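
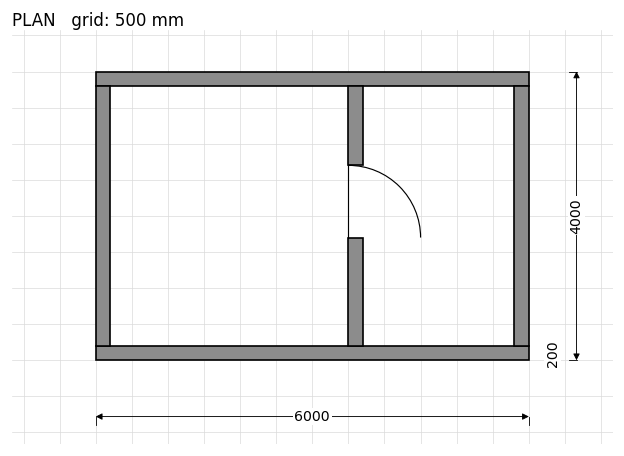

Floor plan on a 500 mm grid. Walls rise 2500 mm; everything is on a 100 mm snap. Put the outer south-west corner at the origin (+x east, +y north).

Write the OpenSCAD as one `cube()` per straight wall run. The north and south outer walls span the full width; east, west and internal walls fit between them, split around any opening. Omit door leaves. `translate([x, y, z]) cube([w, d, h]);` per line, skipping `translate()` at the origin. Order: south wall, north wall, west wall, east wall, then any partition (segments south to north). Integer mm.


cube([6000, 200, 2500]);
translate([0, 3800, 0]) cube([6000, 200, 2500]);
translate([0, 200, 0]) cube([200, 3600, 2500]);
translate([5800, 200, 0]) cube([200, 3600, 2500]);
translate([3500, 200, 0]) cube([200, 1500, 2500]);
translate([3500, 2700, 0]) cube([200, 1100, 2500]);


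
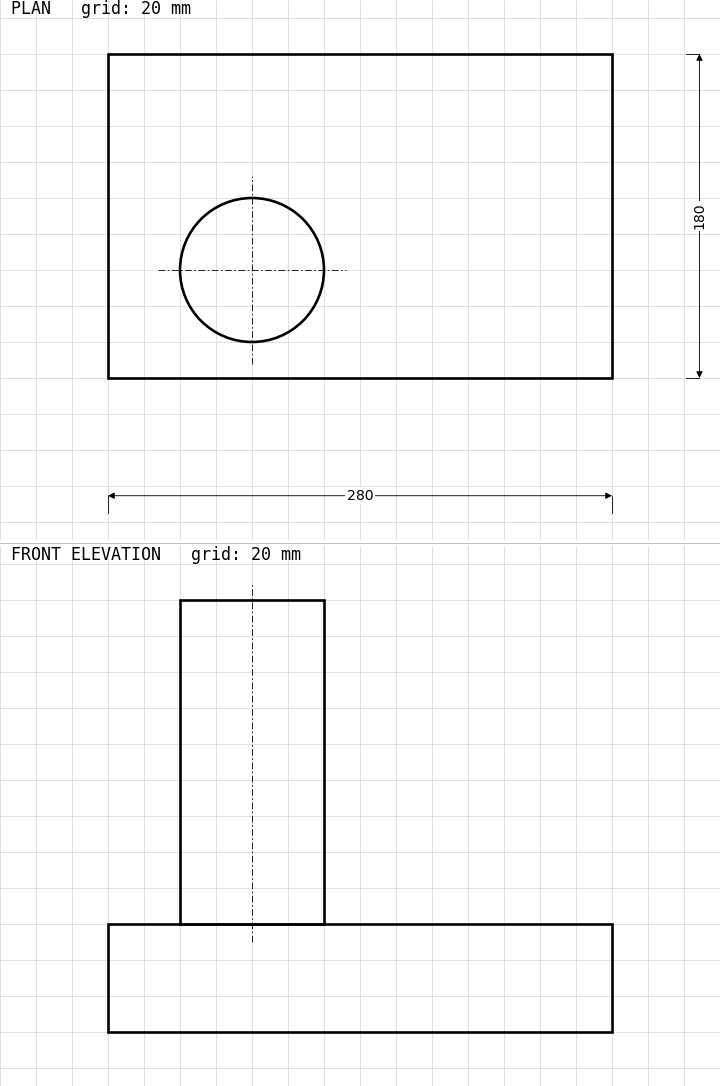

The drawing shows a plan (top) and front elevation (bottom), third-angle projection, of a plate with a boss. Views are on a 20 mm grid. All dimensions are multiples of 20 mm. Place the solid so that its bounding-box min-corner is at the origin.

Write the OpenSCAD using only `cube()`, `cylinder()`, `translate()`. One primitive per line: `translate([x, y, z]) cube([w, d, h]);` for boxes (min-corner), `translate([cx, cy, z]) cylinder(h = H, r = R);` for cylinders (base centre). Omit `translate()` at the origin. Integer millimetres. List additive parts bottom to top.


cube([280, 180, 60]);
translate([80, 60, 60]) cylinder(h = 180, r = 40);


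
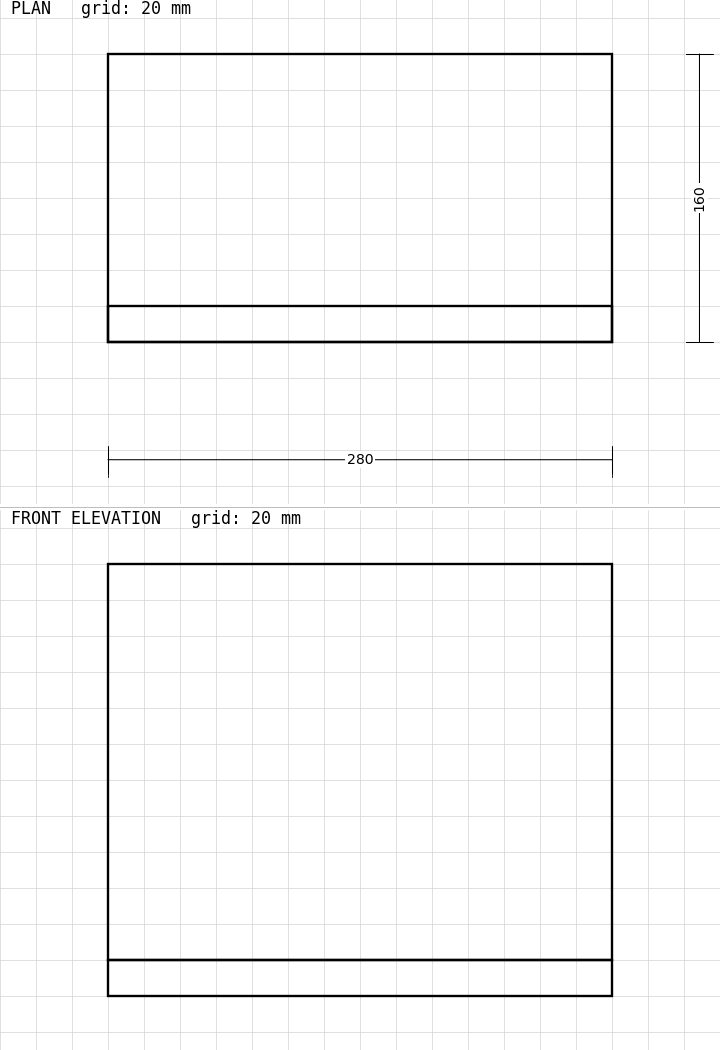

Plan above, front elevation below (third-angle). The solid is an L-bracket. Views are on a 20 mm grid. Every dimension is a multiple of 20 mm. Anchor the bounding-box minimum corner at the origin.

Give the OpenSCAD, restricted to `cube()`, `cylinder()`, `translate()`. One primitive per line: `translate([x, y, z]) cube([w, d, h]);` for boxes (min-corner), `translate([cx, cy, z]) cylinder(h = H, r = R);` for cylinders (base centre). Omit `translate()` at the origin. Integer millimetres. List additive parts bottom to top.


cube([280, 160, 20]);
translate([0, 0, 20]) cube([280, 20, 220]);


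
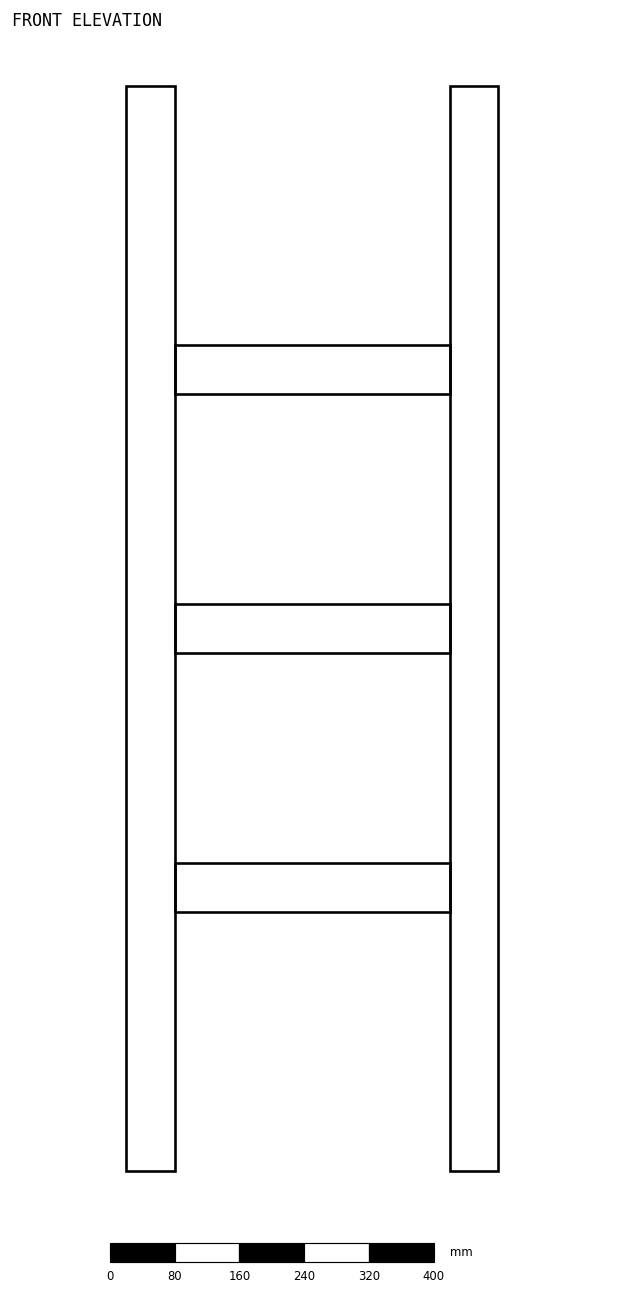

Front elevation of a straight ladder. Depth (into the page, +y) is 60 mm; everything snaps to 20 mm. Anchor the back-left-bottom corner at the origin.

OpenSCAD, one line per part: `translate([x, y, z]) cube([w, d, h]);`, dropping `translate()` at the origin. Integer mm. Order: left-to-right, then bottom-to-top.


cube([60, 60, 1340]);
translate([60, 0, 320]) cube([340, 60, 60]);
translate([60, 0, 640]) cube([340, 60, 60]);
translate([60, 0, 960]) cube([340, 60, 60]);
translate([400, 0, 0]) cube([60, 60, 1340]);


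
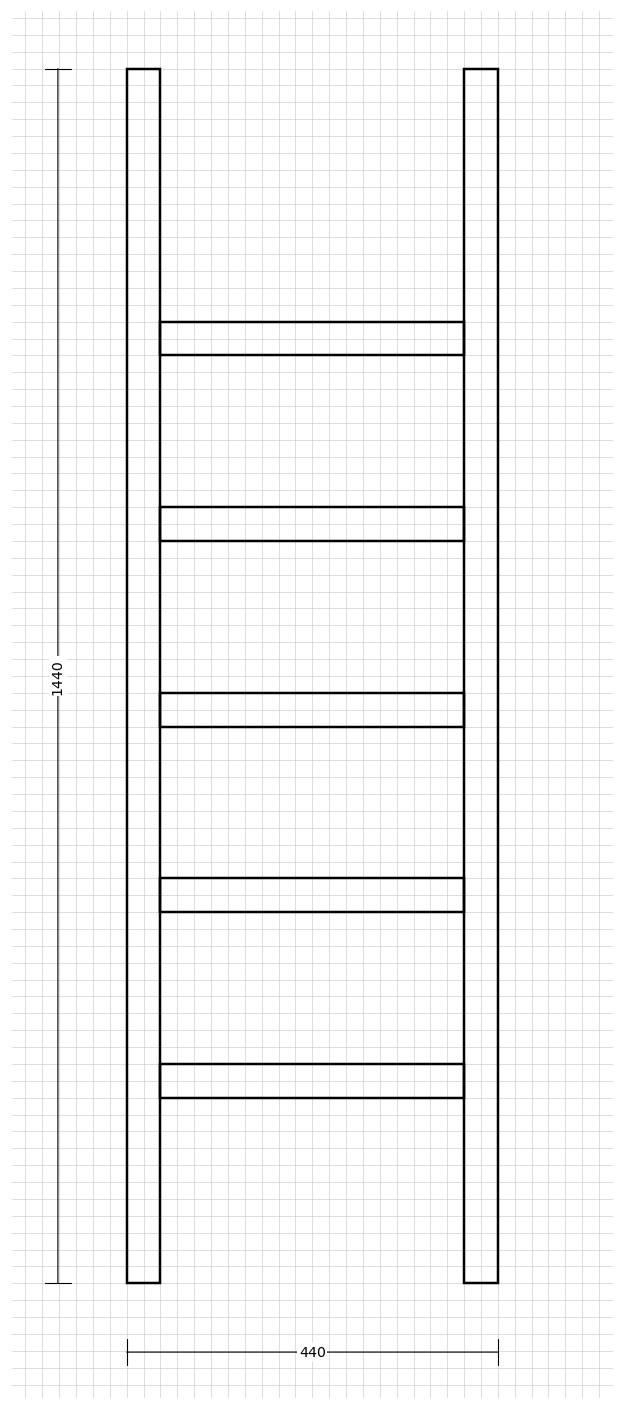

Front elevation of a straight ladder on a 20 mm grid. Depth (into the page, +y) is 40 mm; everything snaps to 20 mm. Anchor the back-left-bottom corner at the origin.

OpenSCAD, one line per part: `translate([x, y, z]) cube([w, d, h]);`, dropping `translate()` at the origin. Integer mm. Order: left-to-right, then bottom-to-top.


cube([40, 40, 1440]);
translate([40, 0, 220]) cube([360, 40, 40]);
translate([40, 0, 440]) cube([360, 40, 40]);
translate([40, 0, 660]) cube([360, 40, 40]);
translate([40, 0, 880]) cube([360, 40, 40]);
translate([40, 0, 1100]) cube([360, 40, 40]);
translate([400, 0, 0]) cube([40, 40, 1440]);


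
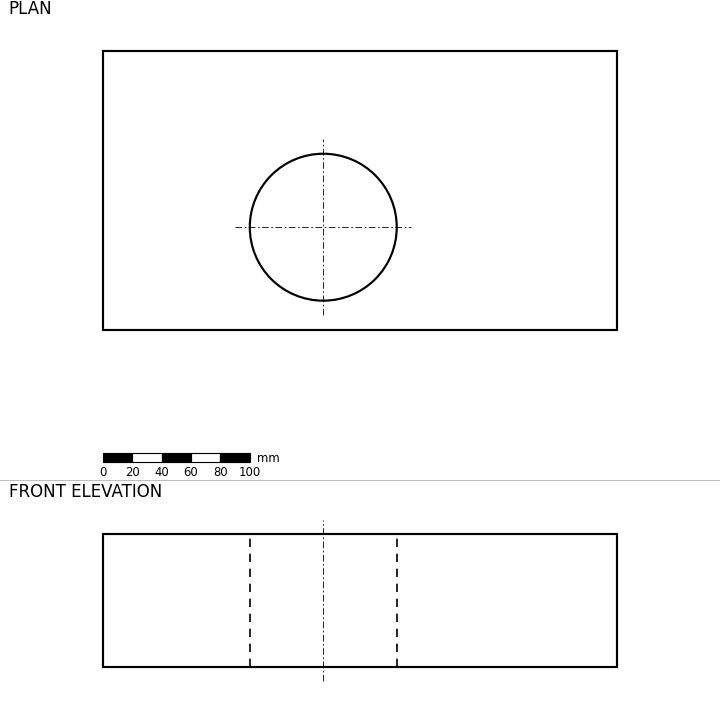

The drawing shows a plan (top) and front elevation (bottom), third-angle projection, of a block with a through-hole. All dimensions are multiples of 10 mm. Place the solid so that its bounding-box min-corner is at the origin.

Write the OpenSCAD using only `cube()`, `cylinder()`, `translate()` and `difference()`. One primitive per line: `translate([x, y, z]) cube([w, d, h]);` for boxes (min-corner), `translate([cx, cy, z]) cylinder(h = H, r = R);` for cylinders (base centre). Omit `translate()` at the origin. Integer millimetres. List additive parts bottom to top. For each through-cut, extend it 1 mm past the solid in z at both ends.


difference() {
  cube([350, 190, 90]);
  translate([150, 70, -1]) cylinder(h = 92, r = 50);
}


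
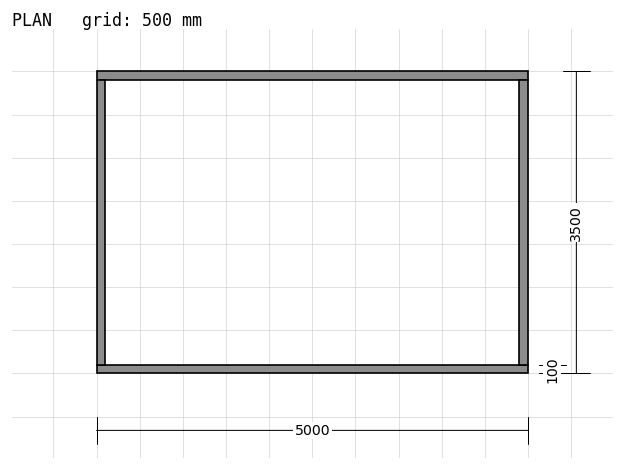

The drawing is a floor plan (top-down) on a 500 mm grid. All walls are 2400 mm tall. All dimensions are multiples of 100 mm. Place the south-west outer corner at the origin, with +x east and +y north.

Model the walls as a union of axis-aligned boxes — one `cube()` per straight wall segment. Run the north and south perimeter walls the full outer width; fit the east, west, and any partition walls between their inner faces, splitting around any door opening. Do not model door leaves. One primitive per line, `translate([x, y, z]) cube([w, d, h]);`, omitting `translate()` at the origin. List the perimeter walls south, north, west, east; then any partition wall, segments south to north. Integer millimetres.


cube([5000, 100, 2400]);
translate([0, 3400, 0]) cube([5000, 100, 2400]);
translate([0, 100, 0]) cube([100, 3300, 2400]);
translate([4900, 100, 0]) cube([100, 3300, 2400]);


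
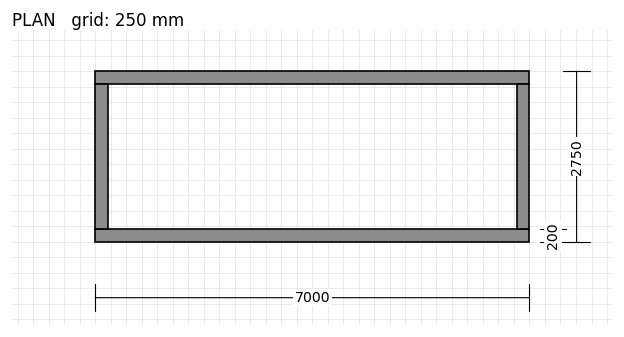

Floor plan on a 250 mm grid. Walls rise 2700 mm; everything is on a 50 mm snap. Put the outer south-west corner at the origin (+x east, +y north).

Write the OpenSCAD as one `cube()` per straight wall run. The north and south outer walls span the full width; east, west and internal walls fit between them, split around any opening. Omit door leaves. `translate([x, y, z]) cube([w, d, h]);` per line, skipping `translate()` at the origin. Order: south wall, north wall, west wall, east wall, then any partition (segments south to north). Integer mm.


cube([7000, 200, 2700]);
translate([0, 2550, 0]) cube([7000, 200, 2700]);
translate([0, 200, 0]) cube([200, 2350, 2700]);
translate([6800, 200, 0]) cube([200, 2350, 2700]);


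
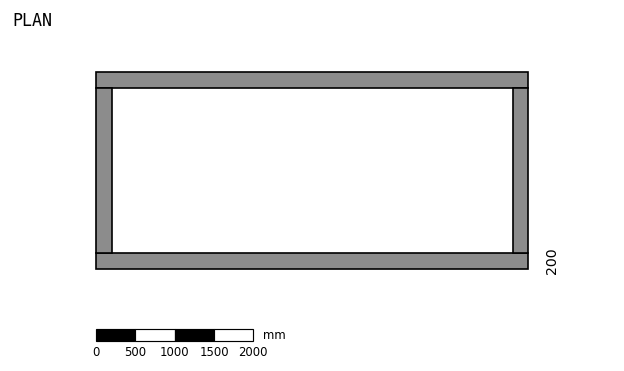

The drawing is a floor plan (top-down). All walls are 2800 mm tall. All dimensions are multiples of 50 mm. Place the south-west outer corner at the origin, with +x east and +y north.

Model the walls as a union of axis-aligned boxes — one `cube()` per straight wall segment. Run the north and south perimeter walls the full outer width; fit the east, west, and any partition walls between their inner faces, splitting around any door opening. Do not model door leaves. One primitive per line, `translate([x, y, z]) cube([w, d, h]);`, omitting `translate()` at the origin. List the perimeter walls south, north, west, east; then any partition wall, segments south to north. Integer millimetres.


cube([5500, 200, 2800]);
translate([0, 2300, 0]) cube([5500, 200, 2800]);
translate([0, 200, 0]) cube([200, 2100, 2800]);
translate([5300, 200, 0]) cube([200, 2100, 2800]);


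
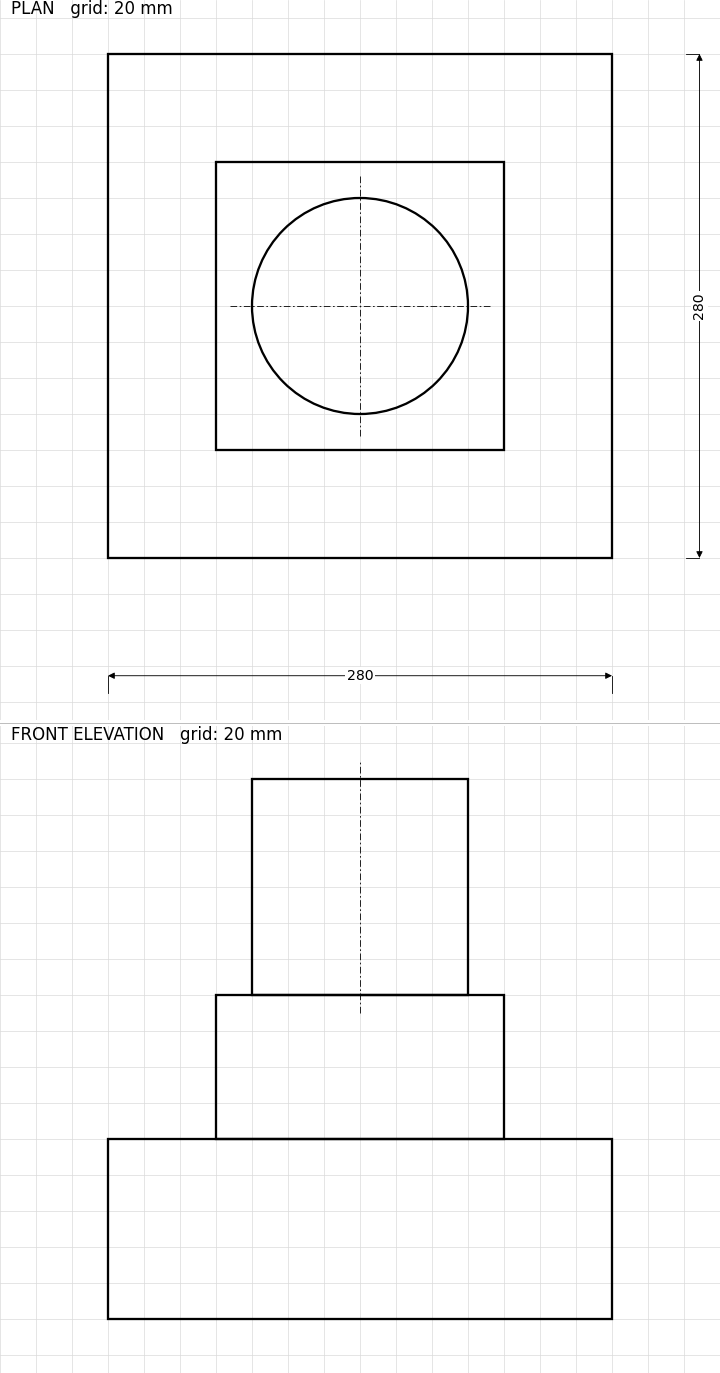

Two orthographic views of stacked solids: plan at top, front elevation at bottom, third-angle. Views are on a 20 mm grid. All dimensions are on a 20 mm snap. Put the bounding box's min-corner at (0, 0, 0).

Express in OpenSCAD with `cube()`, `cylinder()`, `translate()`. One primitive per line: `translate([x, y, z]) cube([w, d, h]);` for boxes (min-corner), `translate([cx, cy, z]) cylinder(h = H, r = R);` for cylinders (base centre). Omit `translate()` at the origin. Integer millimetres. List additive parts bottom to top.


cube([280, 280, 100]);
translate([60, 60, 100]) cube([160, 160, 80]);
translate([140, 140, 180]) cylinder(h = 120, r = 60);


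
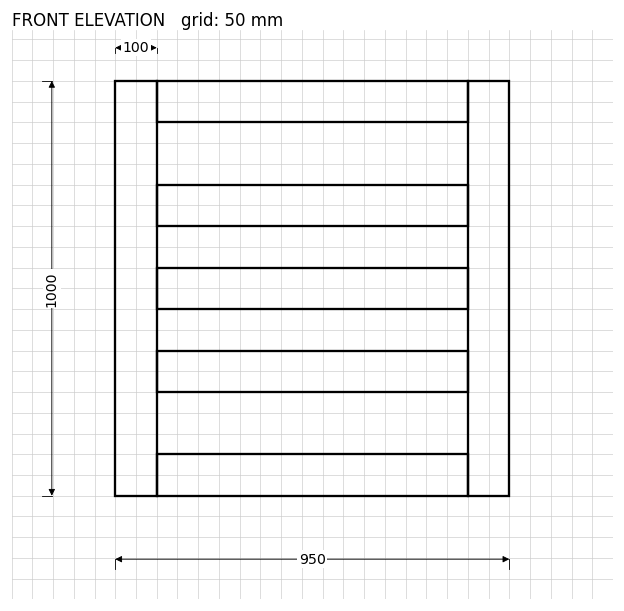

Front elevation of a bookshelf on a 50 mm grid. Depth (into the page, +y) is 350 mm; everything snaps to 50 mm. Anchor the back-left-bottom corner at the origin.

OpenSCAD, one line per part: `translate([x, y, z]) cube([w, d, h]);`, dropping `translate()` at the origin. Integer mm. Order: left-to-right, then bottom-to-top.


cube([100, 350, 1000]);
translate([100, 0, 0]) cube([750, 350, 100]);
translate([100, 0, 250]) cube([750, 350, 100]);
translate([100, 0, 450]) cube([750, 350, 100]);
translate([100, 0, 650]) cube([750, 350, 100]);
translate([100, 0, 900]) cube([750, 350, 100]);
translate([850, 0, 0]) cube([100, 350, 1000]);


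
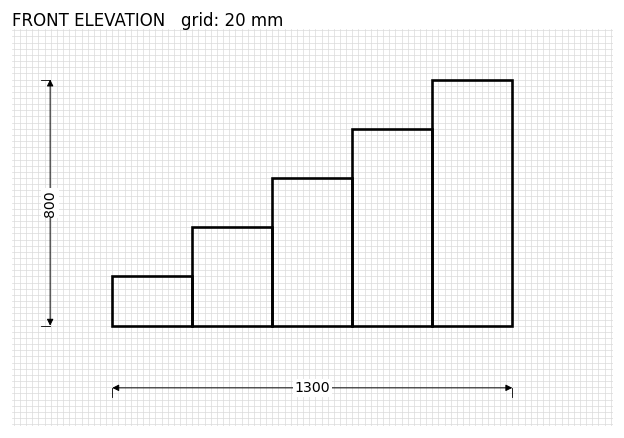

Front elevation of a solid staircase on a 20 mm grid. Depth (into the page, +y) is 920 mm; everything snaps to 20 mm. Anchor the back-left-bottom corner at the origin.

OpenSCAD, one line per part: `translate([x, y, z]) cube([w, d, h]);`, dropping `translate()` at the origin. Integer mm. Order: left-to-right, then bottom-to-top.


cube([260, 920, 160]);
translate([260, 0, 0]) cube([260, 920, 320]);
translate([520, 0, 0]) cube([260, 920, 480]);
translate([780, 0, 0]) cube([260, 920, 640]);
translate([1040, 0, 0]) cube([260, 920, 800]);


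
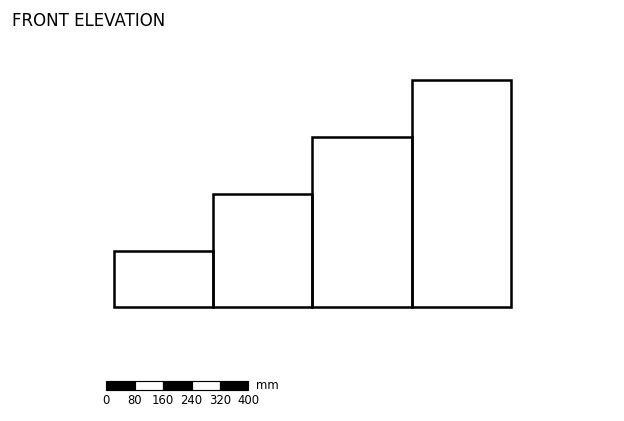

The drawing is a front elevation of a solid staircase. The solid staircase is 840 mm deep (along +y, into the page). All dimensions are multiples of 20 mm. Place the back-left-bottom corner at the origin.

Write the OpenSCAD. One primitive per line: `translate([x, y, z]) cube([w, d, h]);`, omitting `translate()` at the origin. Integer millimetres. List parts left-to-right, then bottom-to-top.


cube([280, 840, 160]);
translate([280, 0, 0]) cube([280, 840, 320]);
translate([560, 0, 0]) cube([280, 840, 480]);
translate([840, 0, 0]) cube([280, 840, 640]);


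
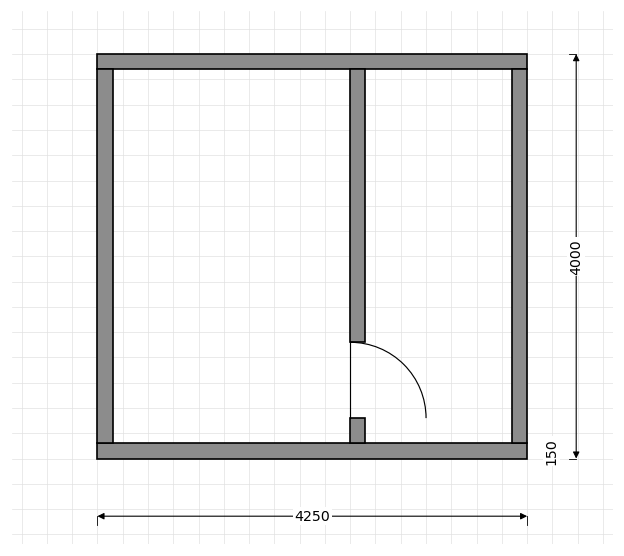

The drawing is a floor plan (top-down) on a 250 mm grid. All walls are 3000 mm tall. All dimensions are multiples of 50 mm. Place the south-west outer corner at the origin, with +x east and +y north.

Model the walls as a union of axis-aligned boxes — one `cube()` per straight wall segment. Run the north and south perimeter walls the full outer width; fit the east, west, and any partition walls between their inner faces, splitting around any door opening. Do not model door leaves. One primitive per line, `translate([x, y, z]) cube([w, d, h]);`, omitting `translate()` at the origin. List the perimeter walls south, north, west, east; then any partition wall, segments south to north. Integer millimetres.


cube([4250, 150, 3000]);
translate([0, 3850, 0]) cube([4250, 150, 3000]);
translate([0, 150, 0]) cube([150, 3700, 3000]);
translate([4100, 150, 0]) cube([150, 3700, 3000]);
translate([2500, 150, 0]) cube([150, 250, 3000]);
translate([2500, 1150, 0]) cube([150, 2700, 3000]);


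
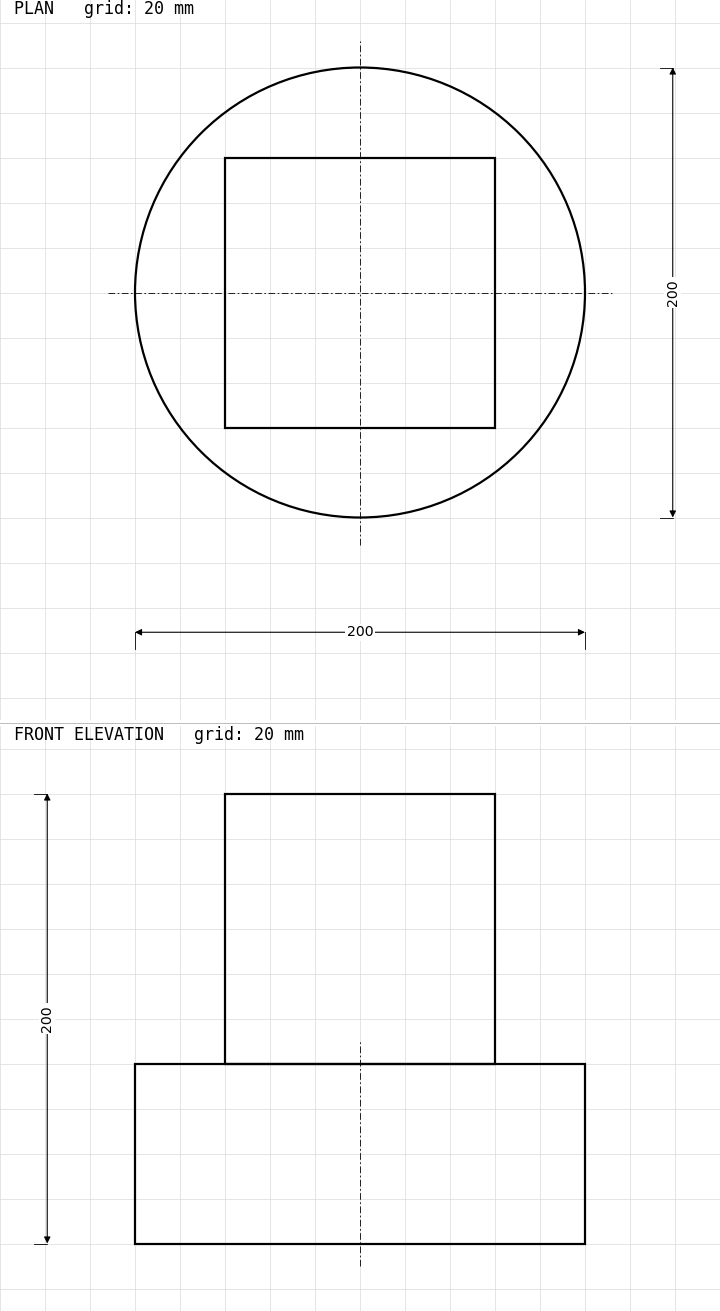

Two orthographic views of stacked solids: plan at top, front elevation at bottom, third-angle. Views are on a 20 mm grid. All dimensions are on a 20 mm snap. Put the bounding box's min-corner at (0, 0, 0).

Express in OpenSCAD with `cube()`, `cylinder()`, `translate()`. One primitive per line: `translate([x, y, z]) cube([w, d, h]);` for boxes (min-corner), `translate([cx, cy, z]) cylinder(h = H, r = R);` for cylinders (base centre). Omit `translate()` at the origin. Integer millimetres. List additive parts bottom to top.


translate([100, 100, 0]) cylinder(h = 80, r = 100);
translate([40, 40, 80]) cube([120, 120, 120]);


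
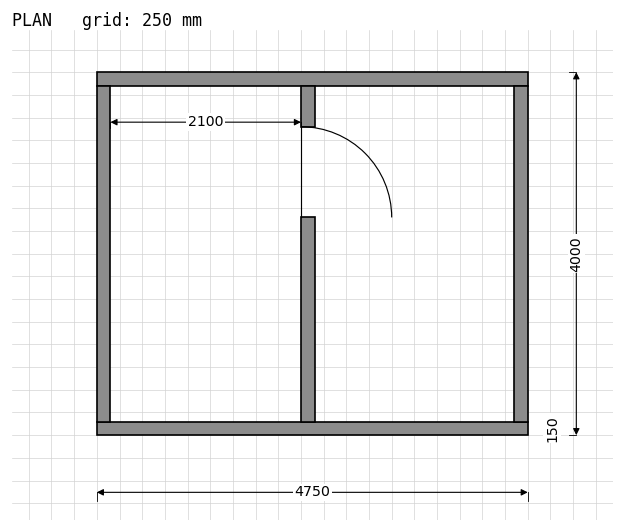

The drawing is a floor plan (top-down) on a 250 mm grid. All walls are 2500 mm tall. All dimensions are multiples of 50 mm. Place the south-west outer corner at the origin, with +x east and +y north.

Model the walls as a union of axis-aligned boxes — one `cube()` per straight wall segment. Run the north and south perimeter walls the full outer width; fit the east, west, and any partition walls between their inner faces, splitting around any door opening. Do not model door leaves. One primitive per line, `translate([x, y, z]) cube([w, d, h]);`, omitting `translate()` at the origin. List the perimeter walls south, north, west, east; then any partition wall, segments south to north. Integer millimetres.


cube([4750, 150, 2500]);
translate([0, 3850, 0]) cube([4750, 150, 2500]);
translate([0, 150, 0]) cube([150, 3700, 2500]);
translate([4600, 150, 0]) cube([150, 3700, 2500]);
translate([2250, 150, 0]) cube([150, 2250, 2500]);
translate([2250, 3400, 0]) cube([150, 450, 2500]);


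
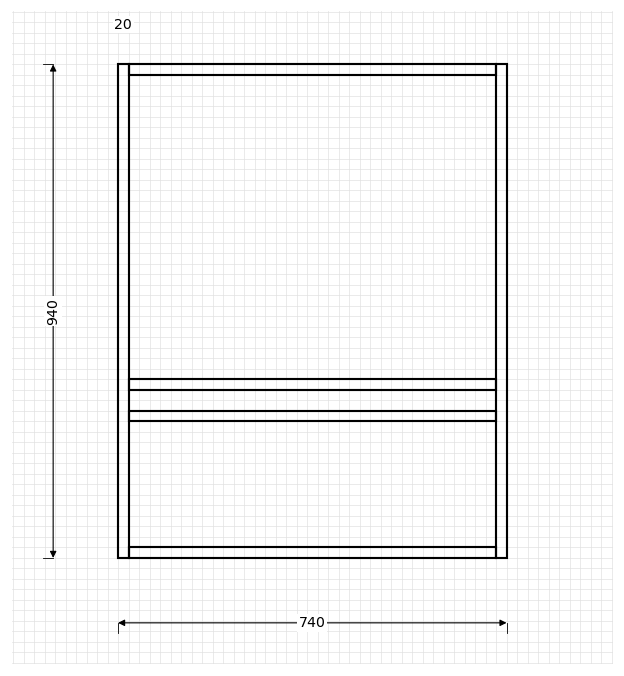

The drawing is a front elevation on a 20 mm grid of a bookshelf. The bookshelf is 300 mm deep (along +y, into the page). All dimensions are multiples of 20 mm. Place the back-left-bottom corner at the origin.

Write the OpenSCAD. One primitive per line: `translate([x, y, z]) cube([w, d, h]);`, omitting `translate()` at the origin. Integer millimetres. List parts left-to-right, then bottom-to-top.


cube([20, 300, 940]);
translate([20, 0, 0]) cube([700, 300, 20]);
translate([20, 0, 260]) cube([700, 300, 20]);
translate([20, 0, 320]) cube([700, 300, 20]);
translate([20, 0, 920]) cube([700, 300, 20]);
translate([720, 0, 0]) cube([20, 300, 940]);


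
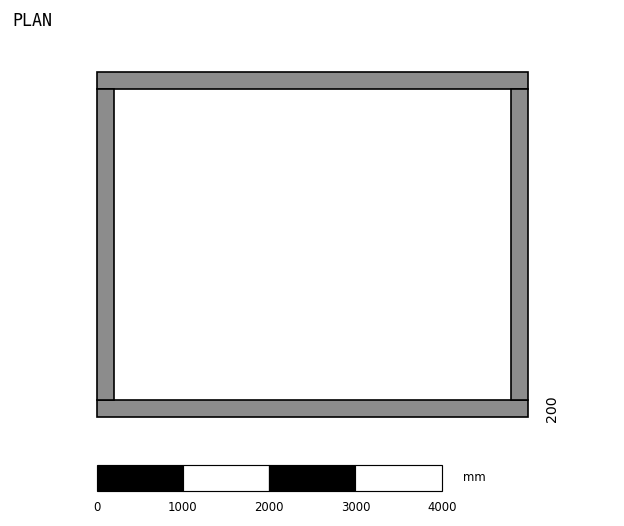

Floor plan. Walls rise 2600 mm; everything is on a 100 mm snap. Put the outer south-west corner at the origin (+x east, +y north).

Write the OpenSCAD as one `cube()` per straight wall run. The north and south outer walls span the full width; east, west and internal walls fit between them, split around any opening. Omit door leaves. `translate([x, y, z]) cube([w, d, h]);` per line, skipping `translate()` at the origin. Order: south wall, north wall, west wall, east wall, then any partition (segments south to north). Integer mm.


cube([5000, 200, 2600]);
translate([0, 3800, 0]) cube([5000, 200, 2600]);
translate([0, 200, 0]) cube([200, 3600, 2600]);
translate([4800, 200, 0]) cube([200, 3600, 2600]);


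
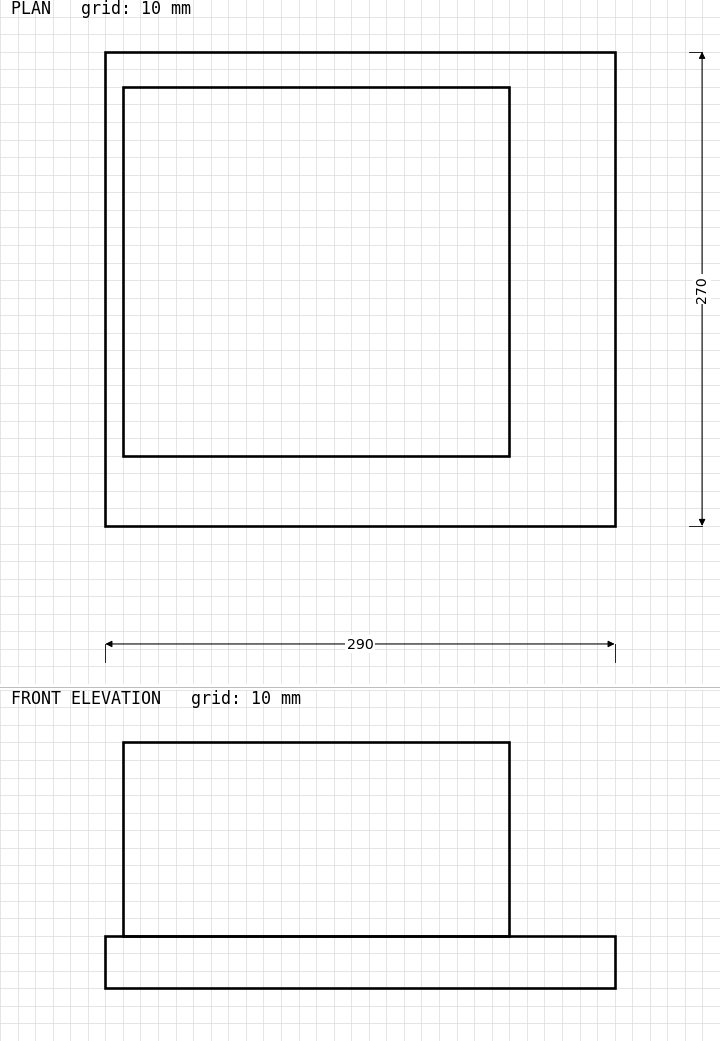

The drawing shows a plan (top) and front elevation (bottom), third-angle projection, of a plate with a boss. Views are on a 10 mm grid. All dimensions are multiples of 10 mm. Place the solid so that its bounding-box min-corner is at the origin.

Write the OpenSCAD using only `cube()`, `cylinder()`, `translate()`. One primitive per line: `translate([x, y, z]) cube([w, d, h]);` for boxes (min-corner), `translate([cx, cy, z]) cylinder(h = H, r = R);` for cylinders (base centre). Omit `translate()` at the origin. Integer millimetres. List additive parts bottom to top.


cube([290, 270, 30]);
translate([10, 40, 30]) cube([220, 210, 110]);


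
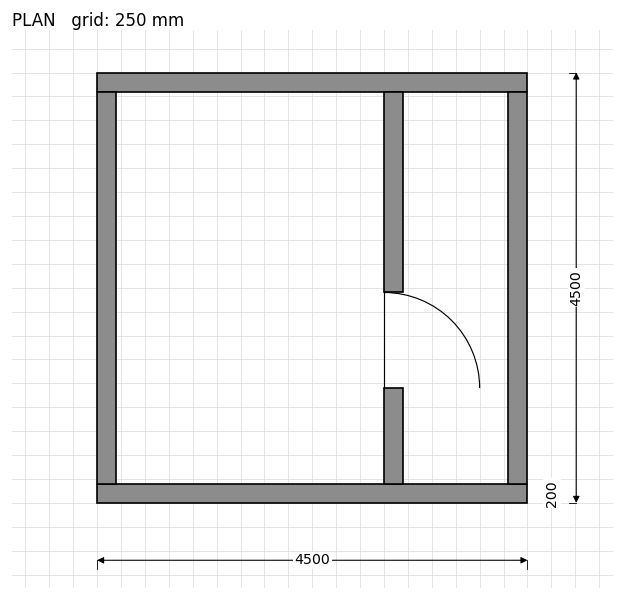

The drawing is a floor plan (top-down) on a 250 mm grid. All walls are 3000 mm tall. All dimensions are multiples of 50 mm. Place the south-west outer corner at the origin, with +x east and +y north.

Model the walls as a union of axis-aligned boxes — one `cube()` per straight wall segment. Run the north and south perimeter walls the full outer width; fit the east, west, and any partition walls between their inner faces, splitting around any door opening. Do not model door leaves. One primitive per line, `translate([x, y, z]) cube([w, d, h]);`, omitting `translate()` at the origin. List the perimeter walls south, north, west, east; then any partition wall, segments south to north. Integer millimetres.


cube([4500, 200, 3000]);
translate([0, 4300, 0]) cube([4500, 200, 3000]);
translate([0, 200, 0]) cube([200, 4100, 3000]);
translate([4300, 200, 0]) cube([200, 4100, 3000]);
translate([3000, 200, 0]) cube([200, 1000, 3000]);
translate([3000, 2200, 0]) cube([200, 2100, 3000]);


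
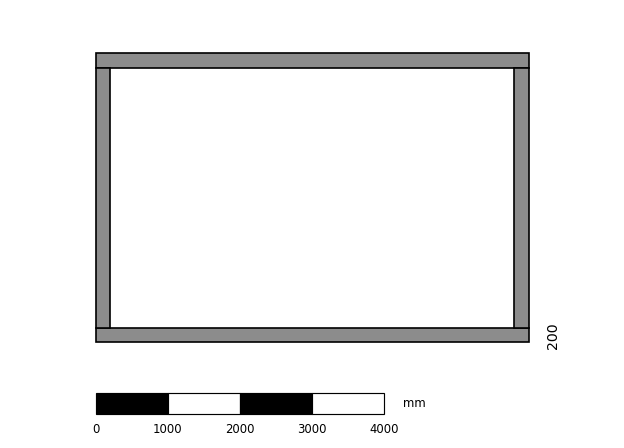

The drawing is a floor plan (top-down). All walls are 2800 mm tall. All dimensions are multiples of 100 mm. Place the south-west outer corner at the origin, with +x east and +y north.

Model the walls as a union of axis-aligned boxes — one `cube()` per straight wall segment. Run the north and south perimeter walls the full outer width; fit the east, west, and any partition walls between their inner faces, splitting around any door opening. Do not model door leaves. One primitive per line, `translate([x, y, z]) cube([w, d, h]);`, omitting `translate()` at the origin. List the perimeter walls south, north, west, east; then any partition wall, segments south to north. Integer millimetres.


cube([6000, 200, 2800]);
translate([0, 3800, 0]) cube([6000, 200, 2800]);
translate([0, 200, 0]) cube([200, 3600, 2800]);
translate([5800, 200, 0]) cube([200, 3600, 2800]);


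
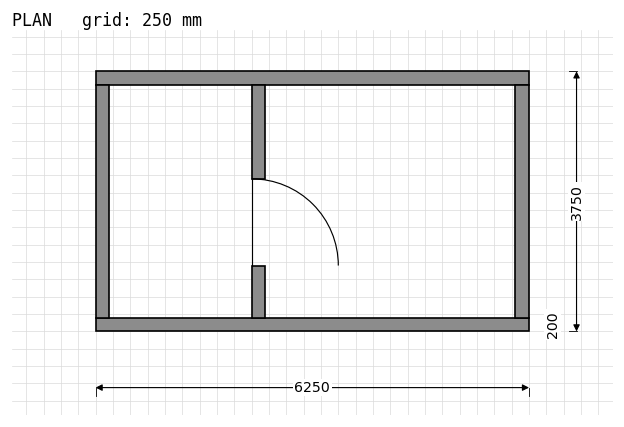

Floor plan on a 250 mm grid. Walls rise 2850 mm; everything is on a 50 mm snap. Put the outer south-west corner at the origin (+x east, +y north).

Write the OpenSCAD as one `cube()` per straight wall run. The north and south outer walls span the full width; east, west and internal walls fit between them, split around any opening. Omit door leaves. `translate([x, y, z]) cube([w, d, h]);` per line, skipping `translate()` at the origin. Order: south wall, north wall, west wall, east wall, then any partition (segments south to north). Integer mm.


cube([6250, 200, 2850]);
translate([0, 3550, 0]) cube([6250, 200, 2850]);
translate([0, 200, 0]) cube([200, 3350, 2850]);
translate([6050, 200, 0]) cube([200, 3350, 2850]);
translate([2250, 200, 0]) cube([200, 750, 2850]);
translate([2250, 2200, 0]) cube([200, 1350, 2850]);


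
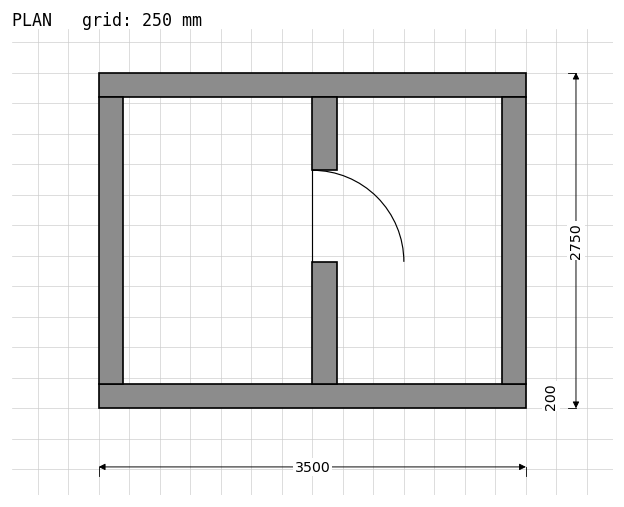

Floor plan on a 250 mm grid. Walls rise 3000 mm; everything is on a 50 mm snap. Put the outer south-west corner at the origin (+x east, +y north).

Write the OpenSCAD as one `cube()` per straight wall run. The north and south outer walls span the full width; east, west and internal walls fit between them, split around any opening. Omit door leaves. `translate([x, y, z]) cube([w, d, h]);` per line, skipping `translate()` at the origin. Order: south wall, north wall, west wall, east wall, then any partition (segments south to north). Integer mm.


cube([3500, 200, 3000]);
translate([0, 2550, 0]) cube([3500, 200, 3000]);
translate([0, 200, 0]) cube([200, 2350, 3000]);
translate([3300, 200, 0]) cube([200, 2350, 3000]);
translate([1750, 200, 0]) cube([200, 1000, 3000]);
translate([1750, 1950, 0]) cube([200, 600, 3000]);


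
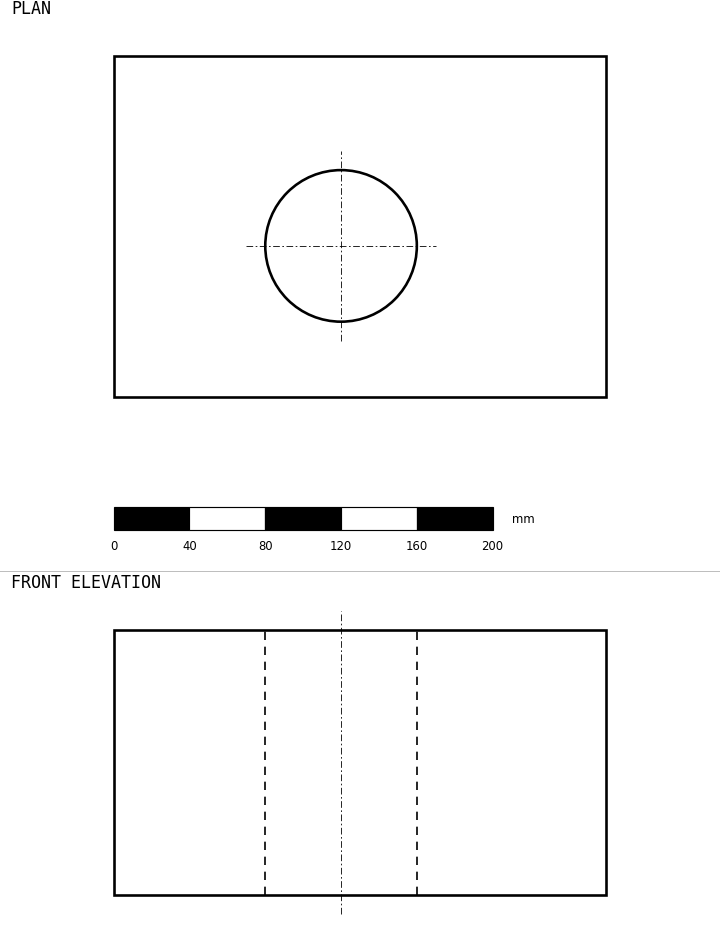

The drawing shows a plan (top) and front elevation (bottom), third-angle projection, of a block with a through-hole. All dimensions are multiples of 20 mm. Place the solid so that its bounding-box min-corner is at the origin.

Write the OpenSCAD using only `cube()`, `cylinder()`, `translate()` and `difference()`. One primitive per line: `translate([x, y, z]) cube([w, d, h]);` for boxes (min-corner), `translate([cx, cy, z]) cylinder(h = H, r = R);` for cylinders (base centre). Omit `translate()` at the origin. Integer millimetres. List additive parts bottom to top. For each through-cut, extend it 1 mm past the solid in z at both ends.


difference() {
  cube([260, 180, 140]);
  translate([120, 80, -1]) cylinder(h = 142, r = 40);
}


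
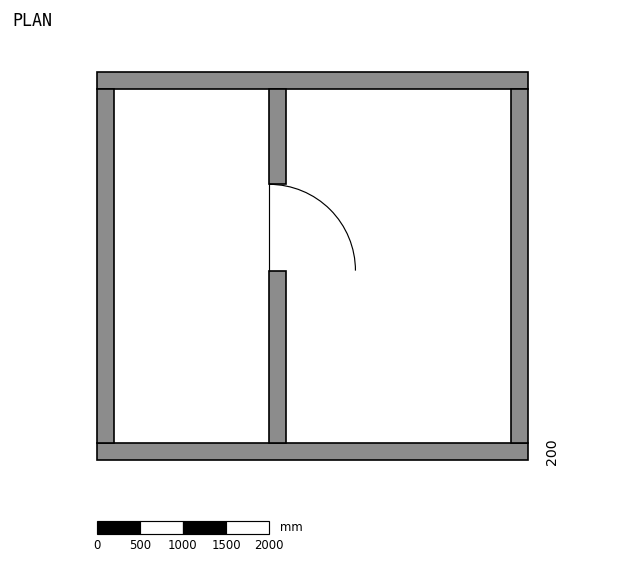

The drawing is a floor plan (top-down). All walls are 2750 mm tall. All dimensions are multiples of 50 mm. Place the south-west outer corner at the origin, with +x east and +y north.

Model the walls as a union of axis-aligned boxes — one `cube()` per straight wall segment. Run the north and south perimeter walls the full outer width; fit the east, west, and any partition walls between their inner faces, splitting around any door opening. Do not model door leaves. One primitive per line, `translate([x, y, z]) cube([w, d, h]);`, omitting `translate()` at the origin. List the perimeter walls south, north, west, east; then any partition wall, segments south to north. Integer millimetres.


cube([5000, 200, 2750]);
translate([0, 4300, 0]) cube([5000, 200, 2750]);
translate([0, 200, 0]) cube([200, 4100, 2750]);
translate([4800, 200, 0]) cube([200, 4100, 2750]);
translate([2000, 200, 0]) cube([200, 2000, 2750]);
translate([2000, 3200, 0]) cube([200, 1100, 2750]);


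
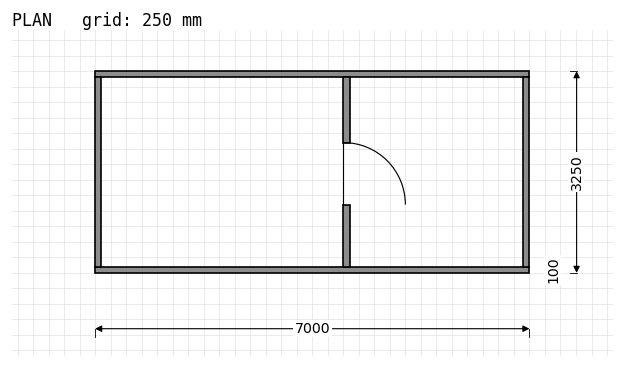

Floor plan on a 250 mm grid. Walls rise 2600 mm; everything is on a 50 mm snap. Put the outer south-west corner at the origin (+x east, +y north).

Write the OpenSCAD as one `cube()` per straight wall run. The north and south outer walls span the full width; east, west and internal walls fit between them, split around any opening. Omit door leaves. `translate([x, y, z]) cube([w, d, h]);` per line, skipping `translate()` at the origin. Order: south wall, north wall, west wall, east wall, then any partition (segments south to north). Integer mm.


cube([7000, 100, 2600]);
translate([0, 3150, 0]) cube([7000, 100, 2600]);
translate([0, 100, 0]) cube([100, 3050, 2600]);
translate([6900, 100, 0]) cube([100, 3050, 2600]);
translate([4000, 100, 0]) cube([100, 1000, 2600]);
translate([4000, 2100, 0]) cube([100, 1050, 2600]);


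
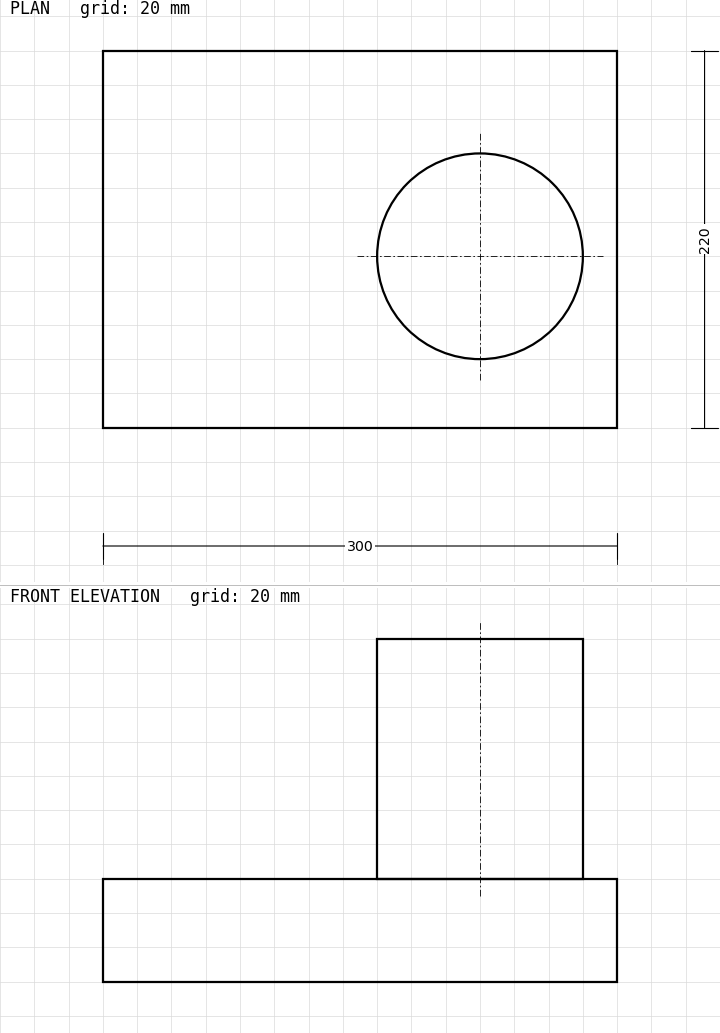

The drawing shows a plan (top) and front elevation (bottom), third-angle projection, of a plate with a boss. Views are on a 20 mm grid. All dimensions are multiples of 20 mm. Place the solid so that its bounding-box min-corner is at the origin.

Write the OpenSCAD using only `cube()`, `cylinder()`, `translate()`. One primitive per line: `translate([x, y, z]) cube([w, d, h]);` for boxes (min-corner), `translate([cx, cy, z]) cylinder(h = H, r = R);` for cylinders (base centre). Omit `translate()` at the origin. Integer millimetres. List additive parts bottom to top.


cube([300, 220, 60]);
translate([220, 100, 60]) cylinder(h = 140, r = 60);


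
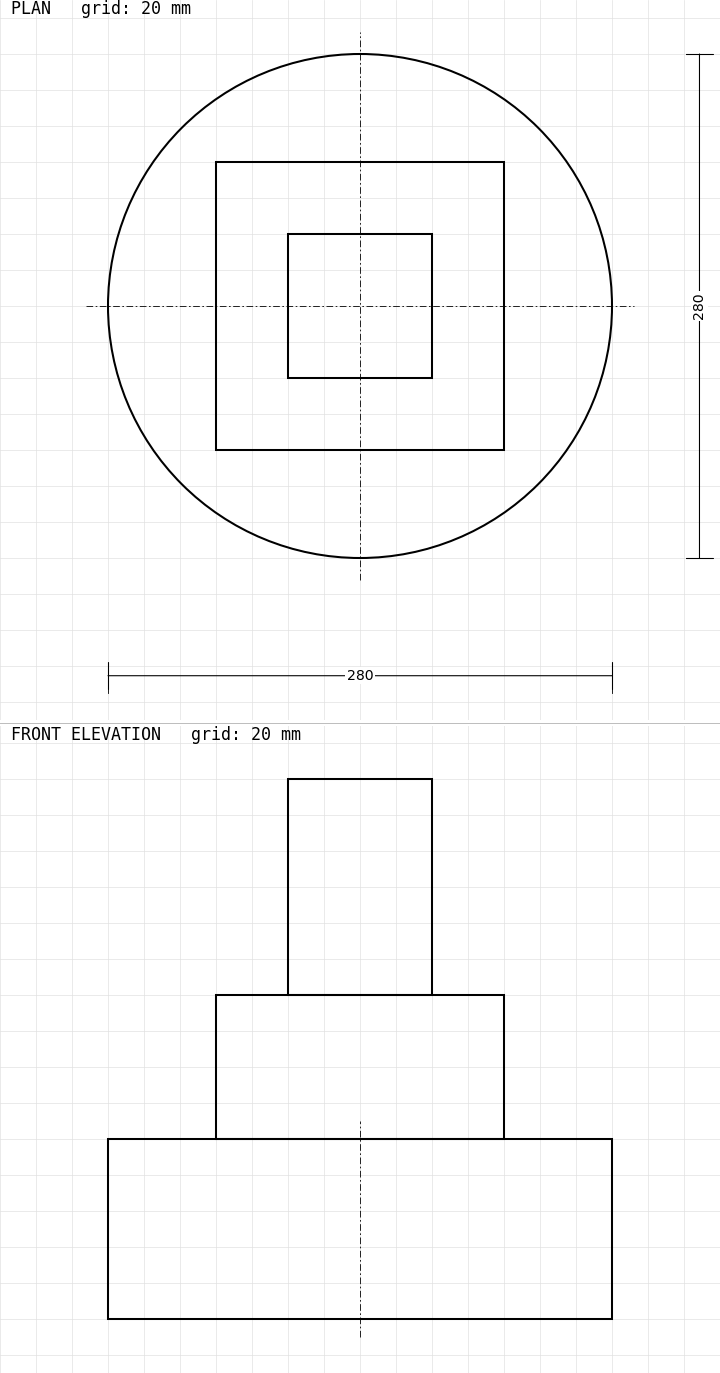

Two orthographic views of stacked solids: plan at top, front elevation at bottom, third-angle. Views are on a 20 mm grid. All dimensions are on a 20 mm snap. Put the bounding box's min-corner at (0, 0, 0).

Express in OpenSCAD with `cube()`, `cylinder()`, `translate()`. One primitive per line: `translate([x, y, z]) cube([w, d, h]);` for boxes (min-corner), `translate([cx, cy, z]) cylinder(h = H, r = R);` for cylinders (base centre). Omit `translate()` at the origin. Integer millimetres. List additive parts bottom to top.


translate([140, 140, 0]) cylinder(h = 100, r = 140);
translate([60, 60, 100]) cube([160, 160, 80]);
translate([100, 100, 180]) cube([80, 80, 120]);


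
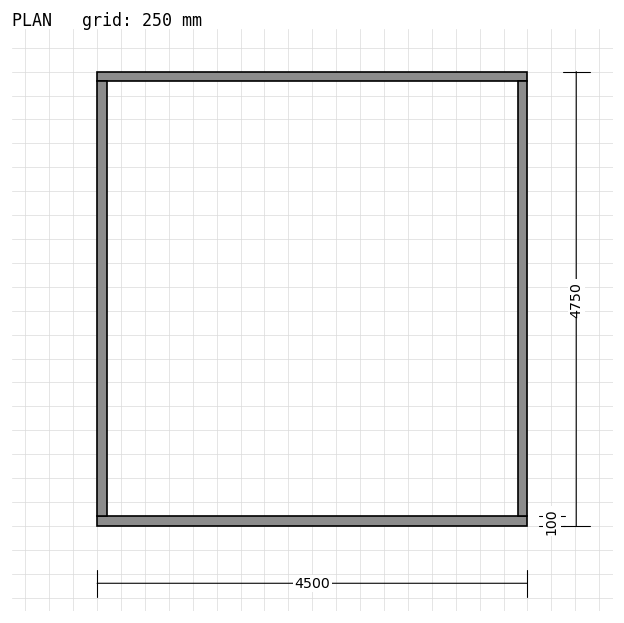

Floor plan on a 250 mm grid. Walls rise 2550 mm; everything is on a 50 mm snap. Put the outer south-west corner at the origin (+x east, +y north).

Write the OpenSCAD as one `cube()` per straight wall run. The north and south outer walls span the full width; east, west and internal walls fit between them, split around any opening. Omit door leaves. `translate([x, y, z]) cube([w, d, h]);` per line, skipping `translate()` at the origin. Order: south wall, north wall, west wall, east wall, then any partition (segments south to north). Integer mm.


cube([4500, 100, 2550]);
translate([0, 4650, 0]) cube([4500, 100, 2550]);
translate([0, 100, 0]) cube([100, 4550, 2550]);
translate([4400, 100, 0]) cube([100, 4550, 2550]);


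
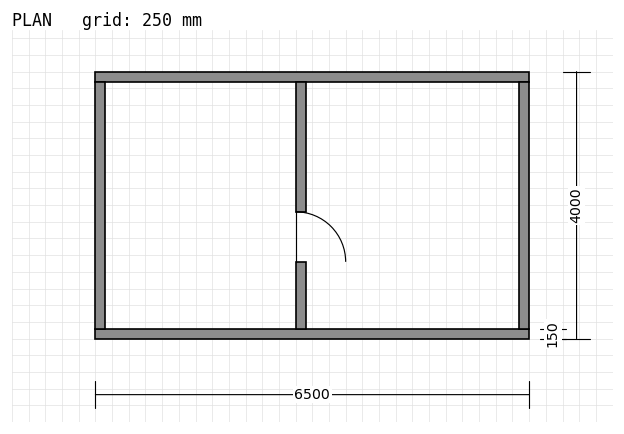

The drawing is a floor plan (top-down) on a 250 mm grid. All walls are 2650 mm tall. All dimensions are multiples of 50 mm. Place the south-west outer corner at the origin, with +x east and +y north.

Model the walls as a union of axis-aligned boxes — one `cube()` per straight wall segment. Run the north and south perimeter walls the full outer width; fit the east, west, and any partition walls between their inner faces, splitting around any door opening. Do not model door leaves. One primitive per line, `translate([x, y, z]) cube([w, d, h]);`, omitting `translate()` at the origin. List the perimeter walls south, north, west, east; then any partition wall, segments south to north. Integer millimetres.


cube([6500, 150, 2650]);
translate([0, 3850, 0]) cube([6500, 150, 2650]);
translate([0, 150, 0]) cube([150, 3700, 2650]);
translate([6350, 150, 0]) cube([150, 3700, 2650]);
translate([3000, 150, 0]) cube([150, 1000, 2650]);
translate([3000, 1900, 0]) cube([150, 1950, 2650]);


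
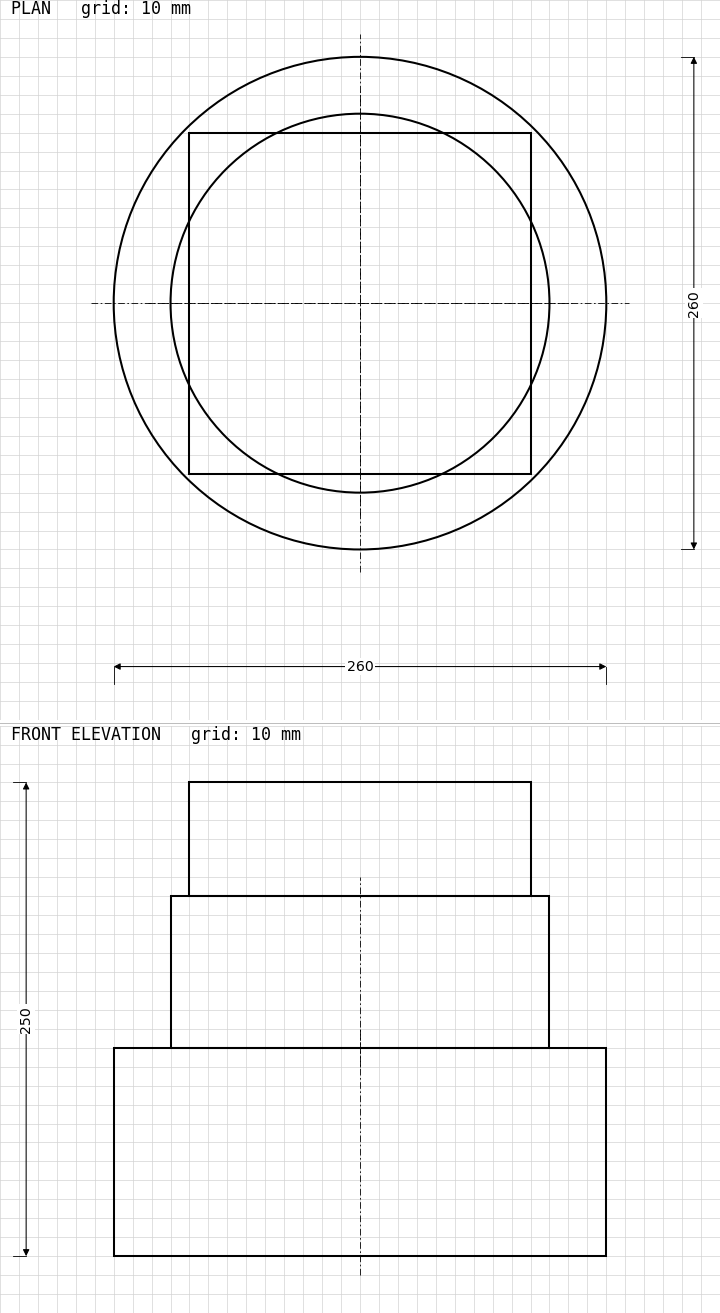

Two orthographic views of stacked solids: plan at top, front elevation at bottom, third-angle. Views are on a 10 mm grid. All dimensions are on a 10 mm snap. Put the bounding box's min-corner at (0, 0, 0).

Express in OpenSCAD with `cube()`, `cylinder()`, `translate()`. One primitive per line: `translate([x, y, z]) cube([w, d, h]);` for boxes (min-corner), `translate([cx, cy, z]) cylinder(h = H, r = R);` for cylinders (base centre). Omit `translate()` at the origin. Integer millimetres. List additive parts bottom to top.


translate([130, 130, 0]) cylinder(h = 110, r = 130);
translate([130, 130, 110]) cylinder(h = 80, r = 100);
translate([40, 40, 190]) cube([180, 180, 60]);


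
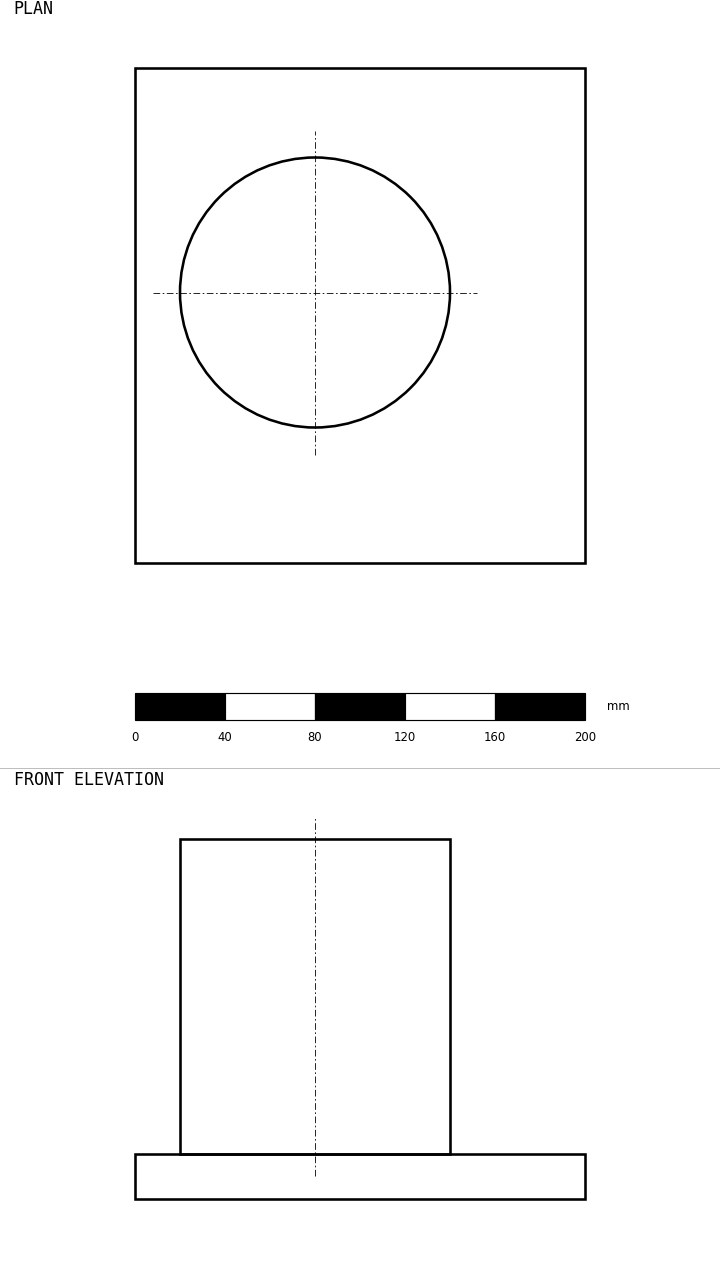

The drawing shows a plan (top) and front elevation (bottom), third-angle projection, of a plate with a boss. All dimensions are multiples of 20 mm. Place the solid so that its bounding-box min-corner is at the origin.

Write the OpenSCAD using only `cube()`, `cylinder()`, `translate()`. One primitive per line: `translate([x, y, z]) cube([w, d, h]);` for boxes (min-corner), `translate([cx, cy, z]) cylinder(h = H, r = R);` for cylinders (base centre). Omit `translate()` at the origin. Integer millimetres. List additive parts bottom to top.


cube([200, 220, 20]);
translate([80, 120, 20]) cylinder(h = 140, r = 60);


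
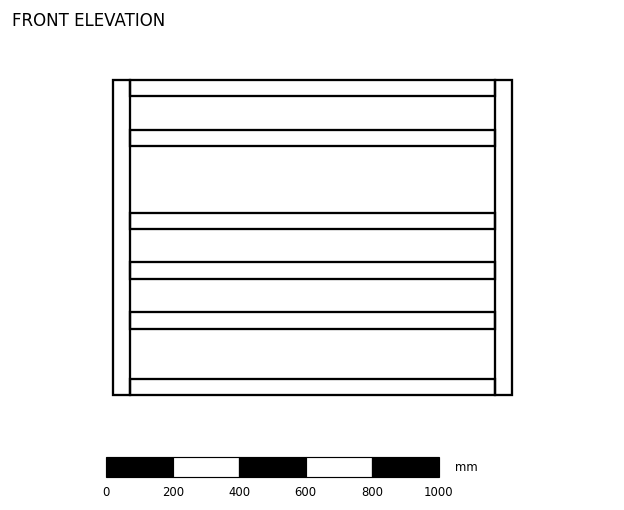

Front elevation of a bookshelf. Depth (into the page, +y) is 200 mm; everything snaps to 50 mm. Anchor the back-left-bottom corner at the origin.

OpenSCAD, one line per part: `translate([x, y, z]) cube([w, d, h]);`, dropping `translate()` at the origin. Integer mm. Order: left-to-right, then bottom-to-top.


cube([50, 200, 950]);
translate([50, 0, 0]) cube([1100, 200, 50]);
translate([50, 0, 200]) cube([1100, 200, 50]);
translate([50, 0, 350]) cube([1100, 200, 50]);
translate([50, 0, 500]) cube([1100, 200, 50]);
translate([50, 0, 750]) cube([1100, 200, 50]);
translate([50, 0, 900]) cube([1100, 200, 50]);
translate([1150, 0, 0]) cube([50, 200, 950]);


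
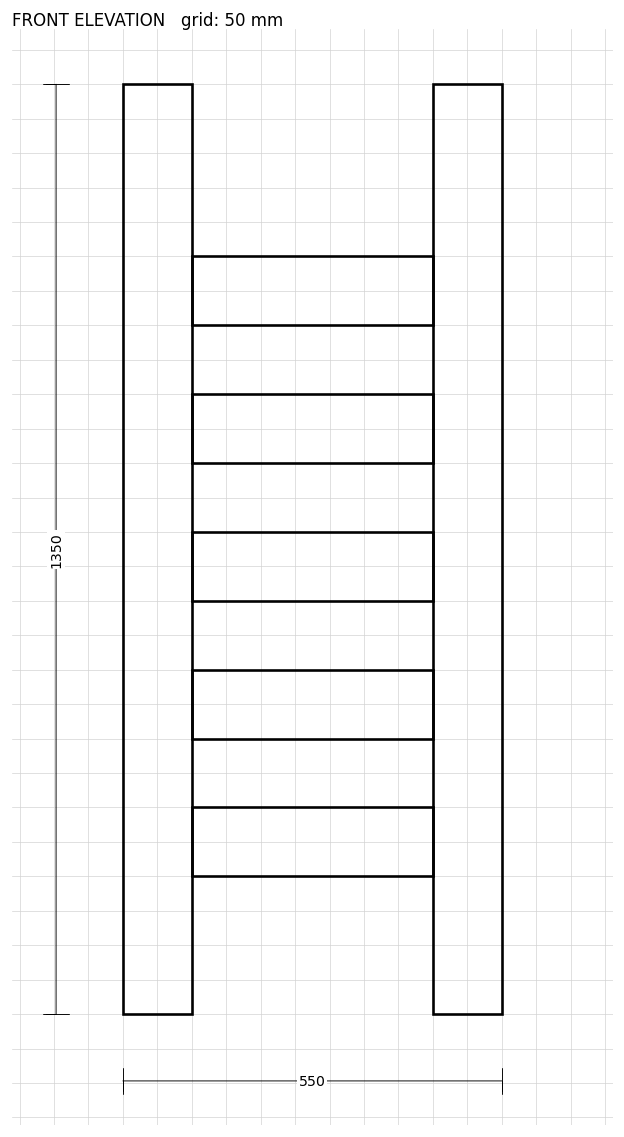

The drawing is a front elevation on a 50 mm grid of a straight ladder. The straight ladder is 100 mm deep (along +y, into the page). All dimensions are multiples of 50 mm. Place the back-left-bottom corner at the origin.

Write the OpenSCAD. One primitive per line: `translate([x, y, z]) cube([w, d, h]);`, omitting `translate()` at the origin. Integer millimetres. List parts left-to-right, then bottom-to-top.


cube([100, 100, 1350]);
translate([100, 0, 200]) cube([350, 100, 100]);
translate([100, 0, 400]) cube([350, 100, 100]);
translate([100, 0, 600]) cube([350, 100, 100]);
translate([100, 0, 800]) cube([350, 100, 100]);
translate([100, 0, 1000]) cube([350, 100, 100]);
translate([450, 0, 0]) cube([100, 100, 1350]);


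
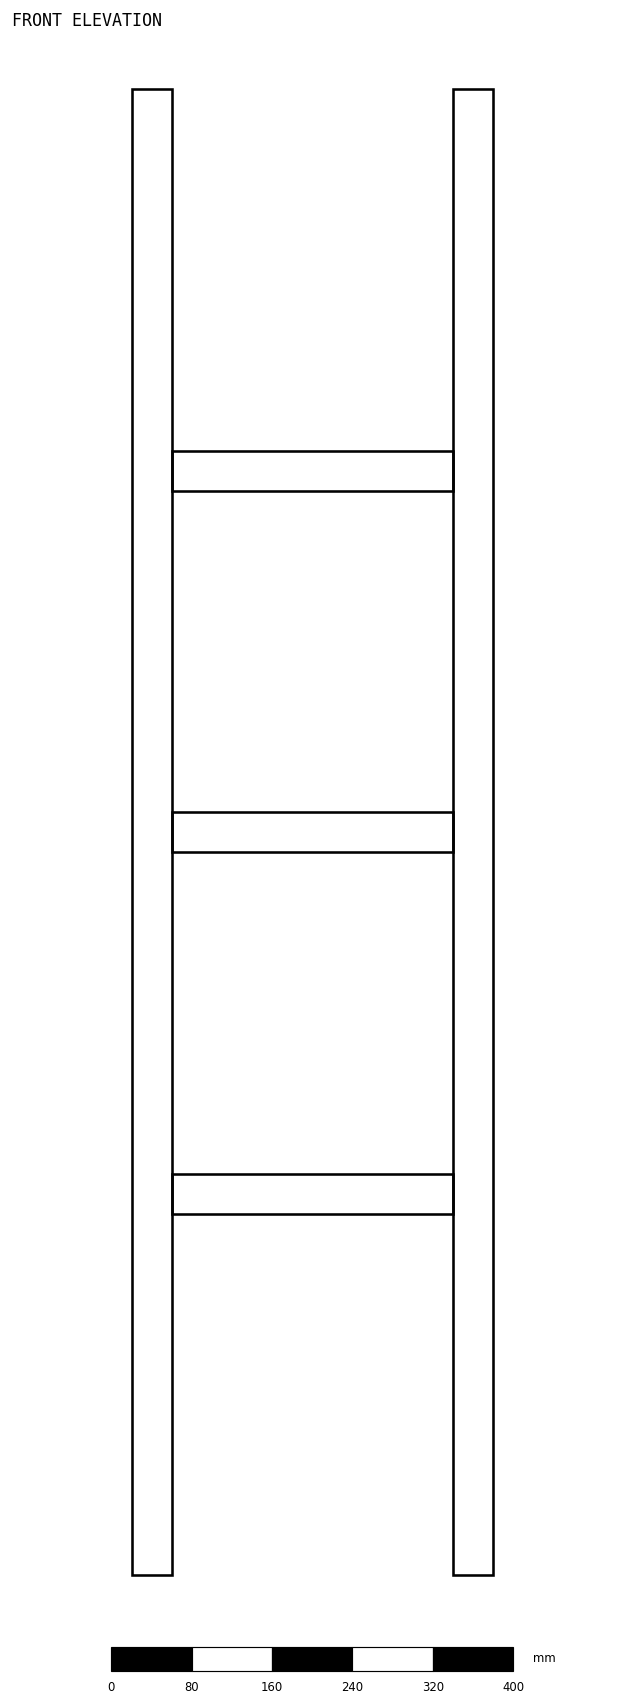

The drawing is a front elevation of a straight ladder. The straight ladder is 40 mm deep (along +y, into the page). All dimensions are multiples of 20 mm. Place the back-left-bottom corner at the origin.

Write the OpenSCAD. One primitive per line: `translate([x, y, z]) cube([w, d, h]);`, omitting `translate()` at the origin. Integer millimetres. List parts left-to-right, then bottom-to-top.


cube([40, 40, 1480]);
translate([40, 0, 360]) cube([280, 40, 40]);
translate([40, 0, 720]) cube([280, 40, 40]);
translate([40, 0, 1080]) cube([280, 40, 40]);
translate([320, 0, 0]) cube([40, 40, 1480]);


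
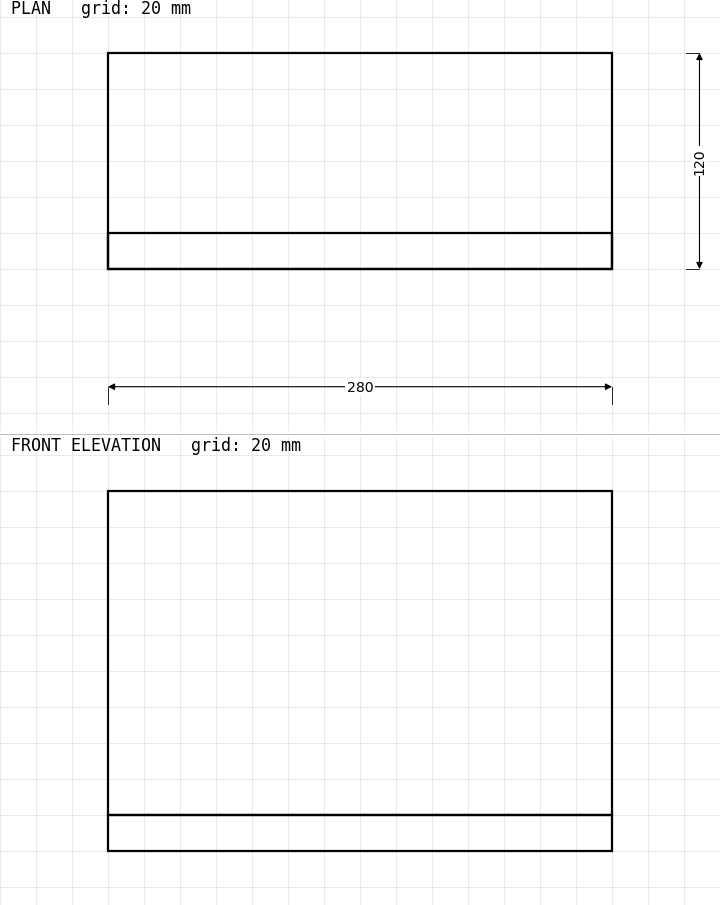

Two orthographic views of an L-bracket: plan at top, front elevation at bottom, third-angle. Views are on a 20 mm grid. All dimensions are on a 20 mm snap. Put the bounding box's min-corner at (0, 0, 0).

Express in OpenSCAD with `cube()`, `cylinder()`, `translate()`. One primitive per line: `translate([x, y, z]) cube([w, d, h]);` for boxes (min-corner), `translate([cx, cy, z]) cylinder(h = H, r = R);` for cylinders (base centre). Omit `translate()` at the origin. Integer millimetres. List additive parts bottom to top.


cube([280, 120, 20]);
translate([0, 0, 20]) cube([280, 20, 180]);


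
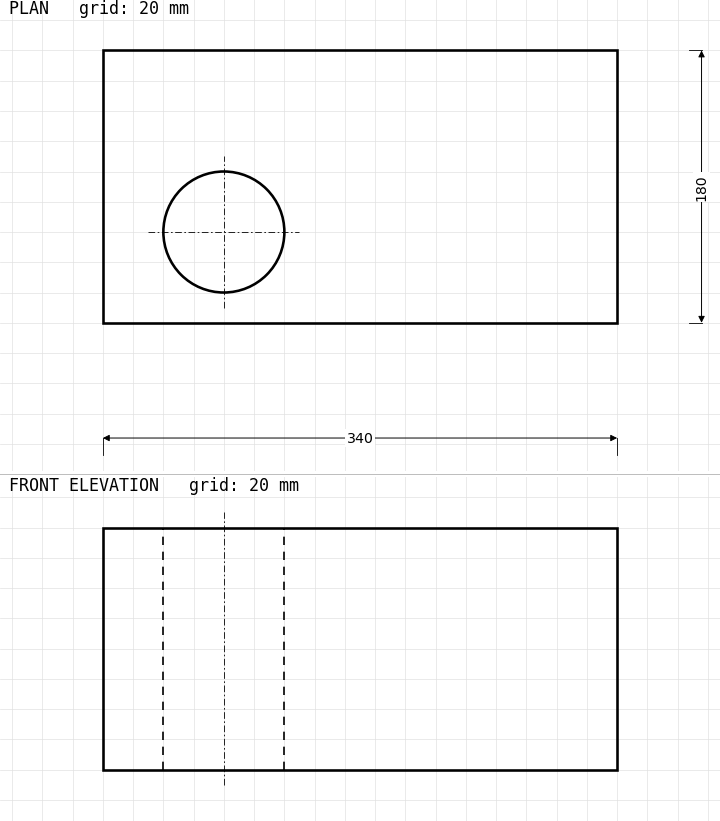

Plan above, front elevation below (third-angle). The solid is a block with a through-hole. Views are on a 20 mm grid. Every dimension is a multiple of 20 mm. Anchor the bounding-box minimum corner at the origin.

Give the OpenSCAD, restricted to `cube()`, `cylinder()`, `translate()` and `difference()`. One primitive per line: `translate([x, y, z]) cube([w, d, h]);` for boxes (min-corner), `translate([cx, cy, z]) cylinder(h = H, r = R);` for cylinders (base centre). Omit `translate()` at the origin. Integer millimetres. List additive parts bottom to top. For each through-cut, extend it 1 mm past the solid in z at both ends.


difference() {
  cube([340, 180, 160]);
  translate([80, 60, -1]) cylinder(h = 162, r = 40);
}


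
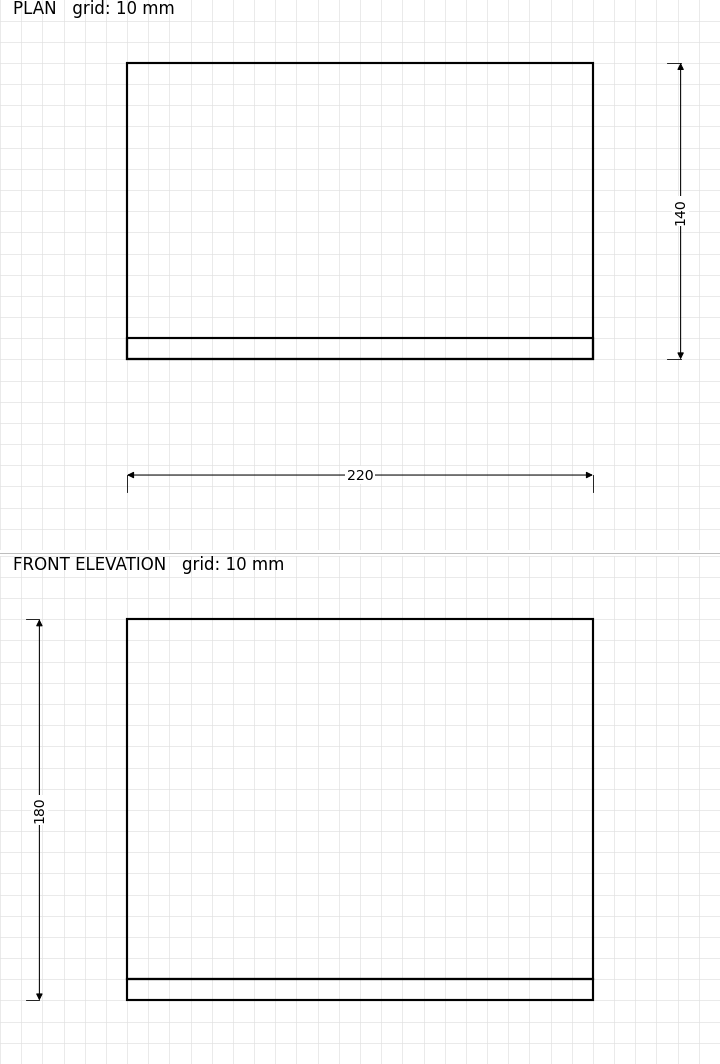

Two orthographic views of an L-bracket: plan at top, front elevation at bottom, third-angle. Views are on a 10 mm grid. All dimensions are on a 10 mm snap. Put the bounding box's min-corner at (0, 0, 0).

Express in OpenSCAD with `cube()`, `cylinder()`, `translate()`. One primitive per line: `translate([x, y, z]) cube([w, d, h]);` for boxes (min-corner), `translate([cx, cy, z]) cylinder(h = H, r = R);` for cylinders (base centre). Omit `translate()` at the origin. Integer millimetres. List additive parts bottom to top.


cube([220, 140, 10]);
translate([0, 0, 10]) cube([220, 10, 170]);


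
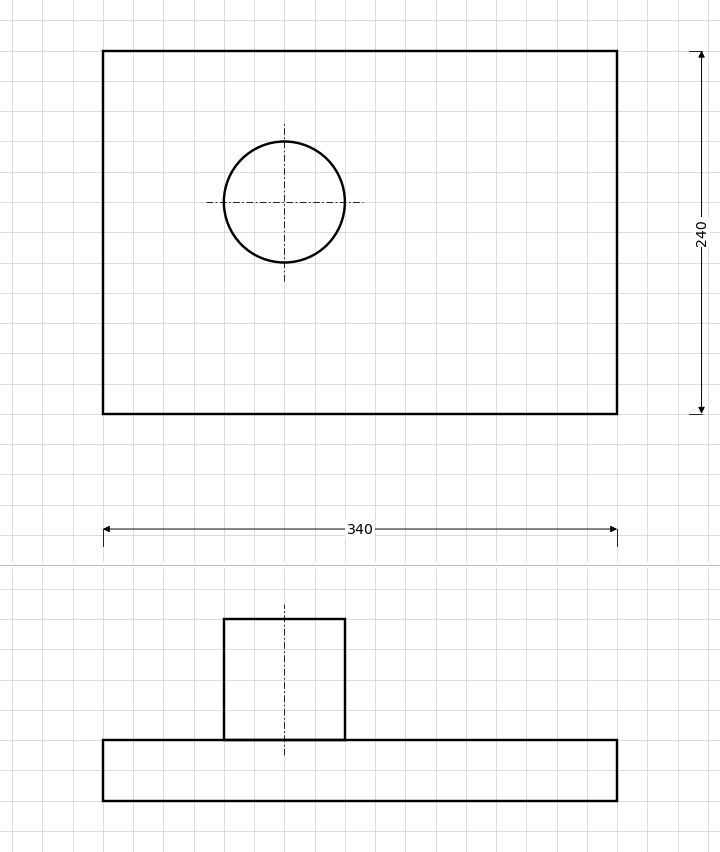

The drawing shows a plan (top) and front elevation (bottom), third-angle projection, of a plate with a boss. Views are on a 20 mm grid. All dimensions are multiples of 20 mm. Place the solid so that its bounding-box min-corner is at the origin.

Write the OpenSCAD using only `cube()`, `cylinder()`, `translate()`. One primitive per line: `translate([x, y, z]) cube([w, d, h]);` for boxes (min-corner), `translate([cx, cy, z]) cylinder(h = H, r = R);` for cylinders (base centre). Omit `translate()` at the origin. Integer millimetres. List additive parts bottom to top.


cube([340, 240, 40]);
translate([120, 140, 40]) cylinder(h = 80, r = 40);
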